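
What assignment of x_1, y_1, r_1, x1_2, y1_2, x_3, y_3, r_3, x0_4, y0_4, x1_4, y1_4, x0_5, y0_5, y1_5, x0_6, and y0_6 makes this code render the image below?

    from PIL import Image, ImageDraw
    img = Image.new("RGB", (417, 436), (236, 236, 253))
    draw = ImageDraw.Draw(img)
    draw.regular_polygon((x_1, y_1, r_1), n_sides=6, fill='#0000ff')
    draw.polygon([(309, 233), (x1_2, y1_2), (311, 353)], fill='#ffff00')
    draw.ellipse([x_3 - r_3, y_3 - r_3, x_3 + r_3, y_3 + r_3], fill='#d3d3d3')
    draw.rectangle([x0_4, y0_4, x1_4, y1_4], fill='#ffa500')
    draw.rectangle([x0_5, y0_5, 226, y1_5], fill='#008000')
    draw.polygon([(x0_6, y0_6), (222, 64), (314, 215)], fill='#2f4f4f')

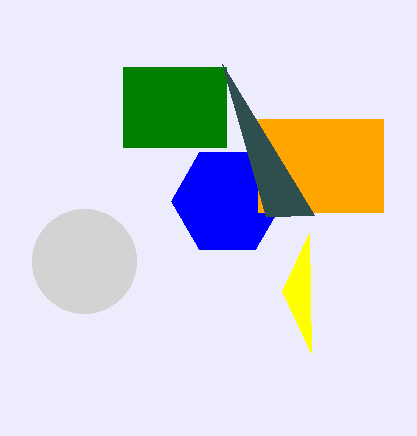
x_1 = 227
y_1 = 201
r_1 = 56
x1_2 = 282
y1_2 = 291
x_3 = 84
y_3 = 261
r_3 = 52
x0_4 = 258
y0_4 = 119
x1_4 = 383
y1_4 = 212
x0_5 = 123
y0_5 = 67
y1_5 = 147
x0_6 = 266
y0_6 = 217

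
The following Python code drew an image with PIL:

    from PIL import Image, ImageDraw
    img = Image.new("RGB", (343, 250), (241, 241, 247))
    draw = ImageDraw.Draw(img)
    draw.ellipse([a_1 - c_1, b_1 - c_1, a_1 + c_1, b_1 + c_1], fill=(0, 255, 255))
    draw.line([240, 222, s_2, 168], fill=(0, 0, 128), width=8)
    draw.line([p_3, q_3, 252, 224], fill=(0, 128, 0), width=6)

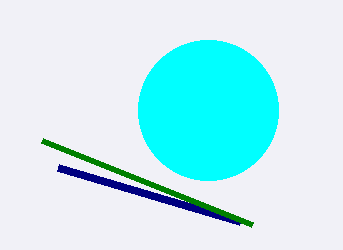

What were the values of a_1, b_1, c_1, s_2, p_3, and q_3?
a_1 = 208, b_1 = 110, c_1 = 70, s_2 = 58, p_3 = 42, q_3 = 140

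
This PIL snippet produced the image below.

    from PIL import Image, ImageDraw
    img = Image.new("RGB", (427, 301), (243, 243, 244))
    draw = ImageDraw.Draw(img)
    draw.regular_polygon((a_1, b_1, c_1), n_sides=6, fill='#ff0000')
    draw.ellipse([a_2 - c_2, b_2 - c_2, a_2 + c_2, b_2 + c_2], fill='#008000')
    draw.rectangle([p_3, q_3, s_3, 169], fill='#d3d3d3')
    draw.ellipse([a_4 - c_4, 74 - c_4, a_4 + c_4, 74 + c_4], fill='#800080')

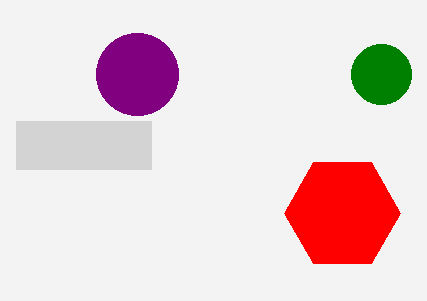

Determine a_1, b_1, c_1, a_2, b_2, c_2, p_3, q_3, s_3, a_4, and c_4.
a_1 = 342; b_1 = 213; c_1 = 58; a_2 = 381; b_2 = 74; c_2 = 30; p_3 = 16; q_3 = 121; s_3 = 151; a_4 = 137; c_4 = 41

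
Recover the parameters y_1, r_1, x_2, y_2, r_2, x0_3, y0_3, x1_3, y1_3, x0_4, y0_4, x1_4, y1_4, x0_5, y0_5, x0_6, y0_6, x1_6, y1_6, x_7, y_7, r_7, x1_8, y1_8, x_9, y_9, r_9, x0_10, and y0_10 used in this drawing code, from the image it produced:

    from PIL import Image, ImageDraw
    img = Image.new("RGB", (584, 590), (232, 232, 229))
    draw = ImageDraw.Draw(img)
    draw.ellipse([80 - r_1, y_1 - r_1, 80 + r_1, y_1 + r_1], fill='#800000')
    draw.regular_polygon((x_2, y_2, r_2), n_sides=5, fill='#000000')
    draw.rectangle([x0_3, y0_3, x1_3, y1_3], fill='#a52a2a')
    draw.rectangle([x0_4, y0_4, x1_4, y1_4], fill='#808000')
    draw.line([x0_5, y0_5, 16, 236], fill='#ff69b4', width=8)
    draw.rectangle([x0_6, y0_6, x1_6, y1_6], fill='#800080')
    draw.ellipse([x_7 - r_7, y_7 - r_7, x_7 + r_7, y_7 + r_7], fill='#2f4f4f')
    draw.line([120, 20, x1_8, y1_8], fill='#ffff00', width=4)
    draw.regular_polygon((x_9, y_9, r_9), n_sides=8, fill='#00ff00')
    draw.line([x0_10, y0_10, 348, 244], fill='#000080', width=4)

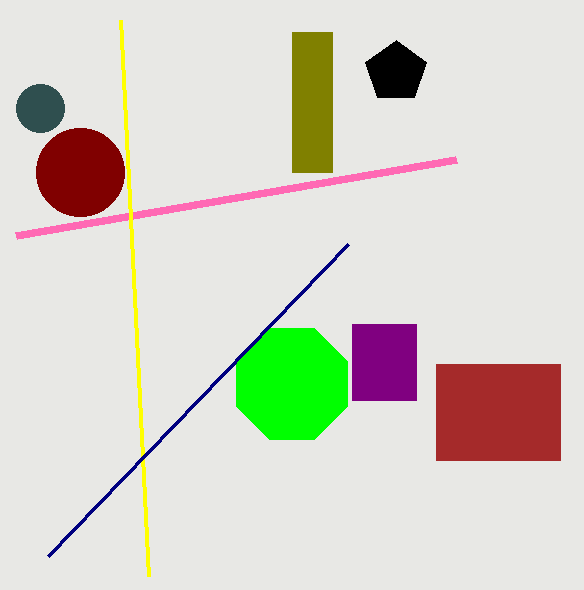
y_1 = 172
r_1 = 44
x_2 = 396
y_2 = 72
r_2 = 32
x0_3 = 436
y0_3 = 364
x1_3 = 560
y1_3 = 460
x0_4 = 292
y0_4 = 32
x1_4 = 332
y1_4 = 172
x0_5 = 456
y0_5 = 160
x0_6 = 352
y0_6 = 324
x1_6 = 416
y1_6 = 400
x_7 = 40
y_7 = 108
r_7 = 24
x1_8 = 148
y1_8 = 576
x_9 = 292
y_9 = 384
r_9 = 60
x0_10 = 48
y0_10 = 556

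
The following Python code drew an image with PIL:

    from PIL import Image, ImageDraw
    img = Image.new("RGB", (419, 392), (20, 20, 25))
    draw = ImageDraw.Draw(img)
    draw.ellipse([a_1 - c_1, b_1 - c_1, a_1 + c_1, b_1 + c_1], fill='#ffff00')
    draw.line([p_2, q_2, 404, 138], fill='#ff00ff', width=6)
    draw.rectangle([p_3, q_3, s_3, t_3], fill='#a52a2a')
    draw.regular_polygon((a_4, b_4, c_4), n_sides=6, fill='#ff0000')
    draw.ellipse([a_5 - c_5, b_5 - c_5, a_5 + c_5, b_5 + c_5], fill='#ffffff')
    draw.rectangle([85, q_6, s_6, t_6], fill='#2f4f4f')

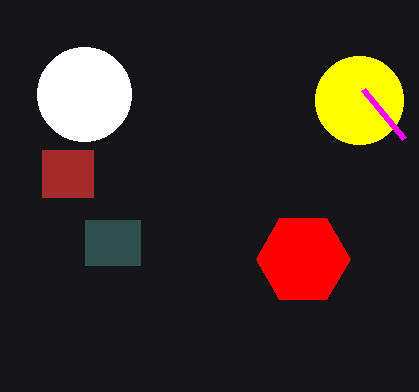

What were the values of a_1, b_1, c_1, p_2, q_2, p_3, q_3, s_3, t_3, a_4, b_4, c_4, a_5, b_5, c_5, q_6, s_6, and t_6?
a_1 = 359, b_1 = 100, c_1 = 44, p_2 = 363, q_2 = 89, p_3 = 42, q_3 = 150, s_3 = 93, t_3 = 197, a_4 = 303, b_4 = 259, c_4 = 47, a_5 = 84, b_5 = 94, c_5 = 47, q_6 = 220, s_6 = 140, t_6 = 265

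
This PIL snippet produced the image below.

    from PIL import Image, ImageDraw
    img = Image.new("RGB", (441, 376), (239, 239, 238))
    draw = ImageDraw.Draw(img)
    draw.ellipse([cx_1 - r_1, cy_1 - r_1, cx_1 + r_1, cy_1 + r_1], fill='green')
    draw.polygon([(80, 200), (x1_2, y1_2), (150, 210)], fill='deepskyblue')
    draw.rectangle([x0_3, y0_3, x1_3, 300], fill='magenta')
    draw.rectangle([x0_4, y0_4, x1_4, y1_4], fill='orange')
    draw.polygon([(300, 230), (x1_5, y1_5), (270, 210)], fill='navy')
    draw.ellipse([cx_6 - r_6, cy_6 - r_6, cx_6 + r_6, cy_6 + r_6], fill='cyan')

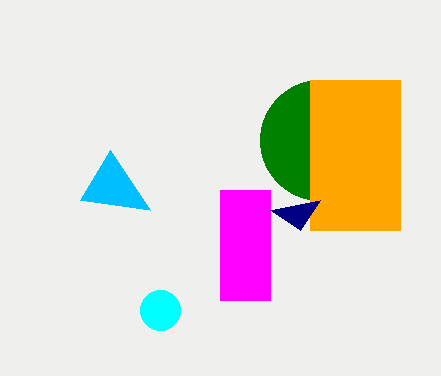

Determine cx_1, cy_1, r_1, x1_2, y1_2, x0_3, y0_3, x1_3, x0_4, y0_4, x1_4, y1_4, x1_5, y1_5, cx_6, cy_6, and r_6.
cx_1 = 320, cy_1 = 140, r_1 = 60, x1_2 = 110, y1_2 = 150, x0_3 = 220, y0_3 = 190, x1_3 = 270, x0_4 = 310, y0_4 = 80, x1_4 = 400, y1_4 = 230, x1_5 = 320, y1_5 = 200, cx_6 = 160, cy_6 = 310, r_6 = 20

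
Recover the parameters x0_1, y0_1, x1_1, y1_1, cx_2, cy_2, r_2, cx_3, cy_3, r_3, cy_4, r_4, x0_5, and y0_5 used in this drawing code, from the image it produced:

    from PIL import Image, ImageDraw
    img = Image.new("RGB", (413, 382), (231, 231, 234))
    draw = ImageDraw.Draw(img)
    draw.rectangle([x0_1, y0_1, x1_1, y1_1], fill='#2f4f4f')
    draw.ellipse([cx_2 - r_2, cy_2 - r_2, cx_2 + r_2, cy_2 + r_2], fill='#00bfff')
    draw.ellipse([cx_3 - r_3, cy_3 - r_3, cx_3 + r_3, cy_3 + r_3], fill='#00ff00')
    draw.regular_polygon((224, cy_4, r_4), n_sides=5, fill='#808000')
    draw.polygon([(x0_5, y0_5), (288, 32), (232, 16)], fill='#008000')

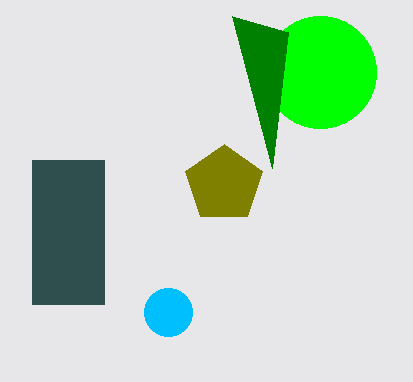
x0_1 = 32, y0_1 = 160, x1_1 = 104, y1_1 = 304, cx_2 = 168, cy_2 = 312, r_2 = 24, cx_3 = 320, cy_3 = 72, r_3 = 56, cy_4 = 184, r_4 = 40, x0_5 = 272, y0_5 = 168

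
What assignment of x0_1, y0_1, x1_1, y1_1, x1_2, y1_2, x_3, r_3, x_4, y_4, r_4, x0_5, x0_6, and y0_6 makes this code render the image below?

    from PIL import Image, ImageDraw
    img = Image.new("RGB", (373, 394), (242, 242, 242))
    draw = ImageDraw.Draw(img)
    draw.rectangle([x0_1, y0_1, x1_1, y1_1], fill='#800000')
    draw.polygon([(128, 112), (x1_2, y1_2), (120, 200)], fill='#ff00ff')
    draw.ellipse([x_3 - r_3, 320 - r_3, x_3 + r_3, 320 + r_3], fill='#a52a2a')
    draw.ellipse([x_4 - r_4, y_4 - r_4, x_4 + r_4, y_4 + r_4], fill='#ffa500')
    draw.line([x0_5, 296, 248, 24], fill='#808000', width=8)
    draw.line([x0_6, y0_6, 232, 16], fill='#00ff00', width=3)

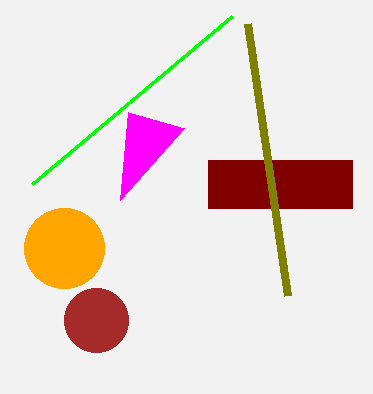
x0_1 = 208, y0_1 = 160, x1_1 = 352, y1_1 = 208, x1_2 = 184, y1_2 = 128, x_3 = 96, r_3 = 32, x_4 = 64, y_4 = 248, r_4 = 40, x0_5 = 288, x0_6 = 32, y0_6 = 184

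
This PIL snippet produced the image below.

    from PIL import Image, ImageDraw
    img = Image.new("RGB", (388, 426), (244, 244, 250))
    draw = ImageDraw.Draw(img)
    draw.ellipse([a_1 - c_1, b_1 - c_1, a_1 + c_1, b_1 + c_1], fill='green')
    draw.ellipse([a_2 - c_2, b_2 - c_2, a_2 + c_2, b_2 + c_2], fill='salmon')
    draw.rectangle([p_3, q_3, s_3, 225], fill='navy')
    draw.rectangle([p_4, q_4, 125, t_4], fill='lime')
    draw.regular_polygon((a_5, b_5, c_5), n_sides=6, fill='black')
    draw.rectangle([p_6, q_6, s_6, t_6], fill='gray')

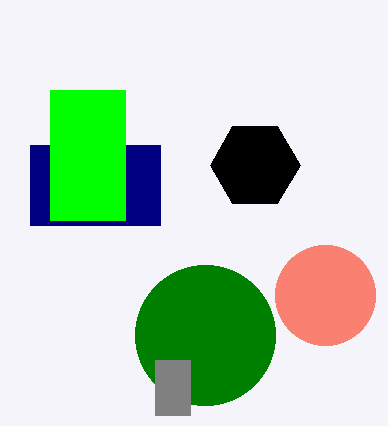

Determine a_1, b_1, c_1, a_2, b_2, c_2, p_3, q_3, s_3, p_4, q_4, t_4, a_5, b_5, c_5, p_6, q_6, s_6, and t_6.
a_1 = 205
b_1 = 335
c_1 = 70
a_2 = 325
b_2 = 295
c_2 = 50
p_3 = 30
q_3 = 145
s_3 = 160
p_4 = 50
q_4 = 90
t_4 = 220
a_5 = 255
b_5 = 165
c_5 = 45
p_6 = 155
q_6 = 360
s_6 = 190
t_6 = 415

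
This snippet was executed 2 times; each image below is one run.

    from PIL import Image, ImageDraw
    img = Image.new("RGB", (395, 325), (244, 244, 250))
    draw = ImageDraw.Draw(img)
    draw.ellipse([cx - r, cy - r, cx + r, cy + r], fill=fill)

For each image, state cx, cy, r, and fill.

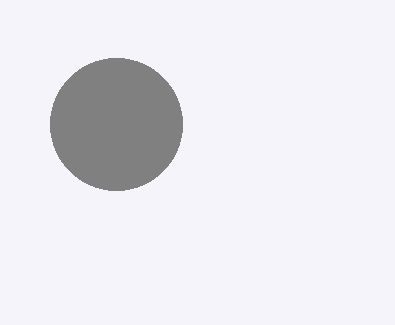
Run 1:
cx = 116
cy = 124
r = 66
fill = 'gray'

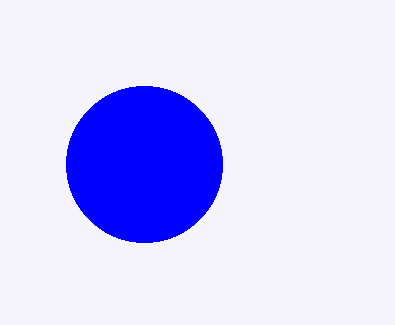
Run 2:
cx = 144, cy = 164, r = 78, fill = 'blue'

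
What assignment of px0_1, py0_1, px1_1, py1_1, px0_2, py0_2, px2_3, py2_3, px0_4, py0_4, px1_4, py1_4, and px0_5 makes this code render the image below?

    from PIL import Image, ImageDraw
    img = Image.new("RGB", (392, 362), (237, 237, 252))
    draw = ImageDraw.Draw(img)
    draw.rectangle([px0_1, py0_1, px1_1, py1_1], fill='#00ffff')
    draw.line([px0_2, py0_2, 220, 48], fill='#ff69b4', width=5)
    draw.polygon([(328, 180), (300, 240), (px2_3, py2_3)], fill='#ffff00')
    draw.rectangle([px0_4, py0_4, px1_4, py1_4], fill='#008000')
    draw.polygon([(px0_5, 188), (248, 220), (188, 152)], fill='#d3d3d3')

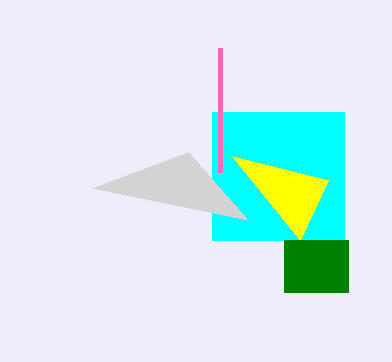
px0_1 = 212
py0_1 = 112
px1_1 = 344
py1_1 = 240
px0_2 = 220
py0_2 = 172
px2_3 = 232
py2_3 = 156
px0_4 = 284
py0_4 = 240
px1_4 = 348
py1_4 = 292
px0_5 = 92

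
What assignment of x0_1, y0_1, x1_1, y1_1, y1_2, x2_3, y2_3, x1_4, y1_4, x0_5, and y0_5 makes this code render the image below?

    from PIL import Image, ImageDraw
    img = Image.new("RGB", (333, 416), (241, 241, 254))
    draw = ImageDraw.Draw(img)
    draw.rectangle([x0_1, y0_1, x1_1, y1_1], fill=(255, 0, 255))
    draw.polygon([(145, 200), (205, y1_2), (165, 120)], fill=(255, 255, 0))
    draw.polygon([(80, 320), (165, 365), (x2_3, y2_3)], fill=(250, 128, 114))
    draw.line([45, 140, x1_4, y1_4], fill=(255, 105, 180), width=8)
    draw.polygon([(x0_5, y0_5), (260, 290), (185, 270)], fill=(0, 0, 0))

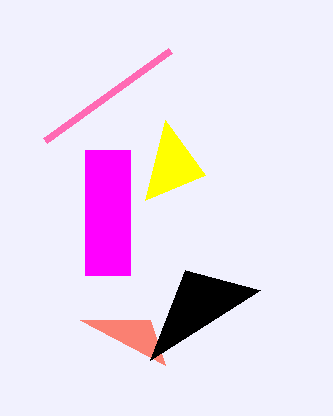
x0_1 = 85
y0_1 = 150
x1_1 = 130
y1_1 = 275
y1_2 = 175
x2_3 = 150
y2_3 = 320
x1_4 = 170
y1_4 = 50
x0_5 = 150
y0_5 = 360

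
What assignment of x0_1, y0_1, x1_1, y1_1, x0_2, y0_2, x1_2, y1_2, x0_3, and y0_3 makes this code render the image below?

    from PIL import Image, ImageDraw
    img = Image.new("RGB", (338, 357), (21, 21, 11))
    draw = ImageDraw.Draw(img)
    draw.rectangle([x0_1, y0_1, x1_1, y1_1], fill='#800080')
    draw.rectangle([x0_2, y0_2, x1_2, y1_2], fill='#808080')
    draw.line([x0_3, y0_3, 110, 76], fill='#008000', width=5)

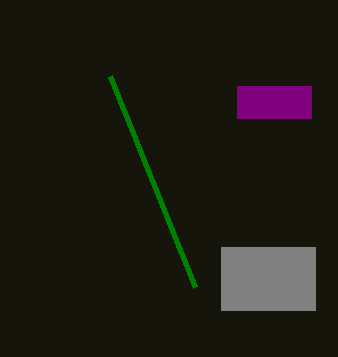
x0_1 = 237; y0_1 = 86; x1_1 = 311; y1_1 = 118; x0_2 = 221; y0_2 = 247; x1_2 = 315; y1_2 = 310; x0_3 = 195; y0_3 = 287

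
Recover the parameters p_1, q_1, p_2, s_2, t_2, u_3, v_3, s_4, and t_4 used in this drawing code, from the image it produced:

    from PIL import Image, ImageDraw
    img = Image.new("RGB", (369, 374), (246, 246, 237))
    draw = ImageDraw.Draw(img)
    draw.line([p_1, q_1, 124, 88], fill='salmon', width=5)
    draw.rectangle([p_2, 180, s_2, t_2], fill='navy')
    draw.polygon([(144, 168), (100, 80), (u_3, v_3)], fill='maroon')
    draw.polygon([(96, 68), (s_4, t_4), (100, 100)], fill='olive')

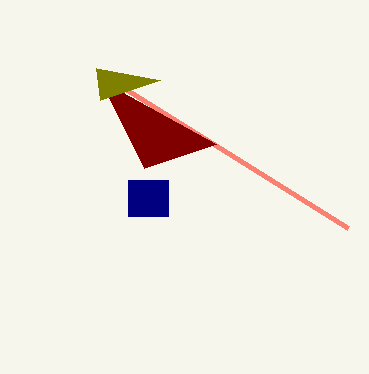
p_1 = 348, q_1 = 228, p_2 = 128, s_2 = 168, t_2 = 216, u_3 = 216, v_3 = 144, s_4 = 160, t_4 = 80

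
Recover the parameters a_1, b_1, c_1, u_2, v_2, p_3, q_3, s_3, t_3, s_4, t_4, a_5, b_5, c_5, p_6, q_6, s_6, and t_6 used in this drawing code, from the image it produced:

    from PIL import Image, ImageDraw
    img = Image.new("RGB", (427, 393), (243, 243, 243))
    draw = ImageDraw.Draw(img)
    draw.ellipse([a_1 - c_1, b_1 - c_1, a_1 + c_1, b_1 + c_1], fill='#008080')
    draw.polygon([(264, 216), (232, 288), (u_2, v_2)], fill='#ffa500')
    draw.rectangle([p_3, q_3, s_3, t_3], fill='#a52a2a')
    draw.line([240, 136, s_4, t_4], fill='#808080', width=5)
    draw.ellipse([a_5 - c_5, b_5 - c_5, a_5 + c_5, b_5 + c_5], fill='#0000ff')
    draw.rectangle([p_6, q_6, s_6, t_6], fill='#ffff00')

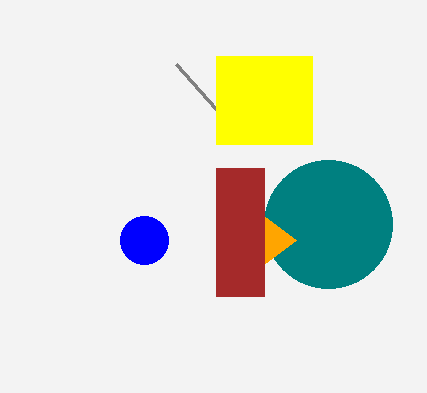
a_1 = 328
b_1 = 224
c_1 = 64
u_2 = 296
v_2 = 240
p_3 = 216
q_3 = 168
s_3 = 264
t_3 = 296
s_4 = 176
t_4 = 64
a_5 = 144
b_5 = 240
c_5 = 24
p_6 = 216
q_6 = 56
s_6 = 312
t_6 = 144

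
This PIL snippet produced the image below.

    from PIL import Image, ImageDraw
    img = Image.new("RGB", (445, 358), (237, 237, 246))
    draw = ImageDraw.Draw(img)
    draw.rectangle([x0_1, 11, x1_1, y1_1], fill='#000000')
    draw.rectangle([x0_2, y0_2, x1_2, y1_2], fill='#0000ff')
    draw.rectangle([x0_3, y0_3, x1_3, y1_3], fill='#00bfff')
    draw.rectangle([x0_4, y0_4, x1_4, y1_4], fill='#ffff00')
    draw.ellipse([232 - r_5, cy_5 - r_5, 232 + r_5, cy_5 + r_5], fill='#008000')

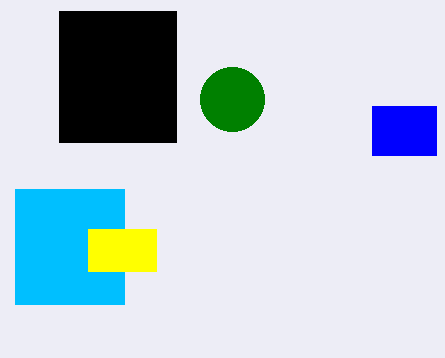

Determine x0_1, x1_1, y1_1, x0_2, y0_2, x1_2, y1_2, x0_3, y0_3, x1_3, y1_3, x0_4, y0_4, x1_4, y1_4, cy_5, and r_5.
x0_1 = 59; x1_1 = 176; y1_1 = 142; x0_2 = 372; y0_2 = 106; x1_2 = 436; y1_2 = 155; x0_3 = 15; y0_3 = 189; x1_3 = 124; y1_3 = 304; x0_4 = 88; y0_4 = 229; x1_4 = 156; y1_4 = 271; cy_5 = 99; r_5 = 32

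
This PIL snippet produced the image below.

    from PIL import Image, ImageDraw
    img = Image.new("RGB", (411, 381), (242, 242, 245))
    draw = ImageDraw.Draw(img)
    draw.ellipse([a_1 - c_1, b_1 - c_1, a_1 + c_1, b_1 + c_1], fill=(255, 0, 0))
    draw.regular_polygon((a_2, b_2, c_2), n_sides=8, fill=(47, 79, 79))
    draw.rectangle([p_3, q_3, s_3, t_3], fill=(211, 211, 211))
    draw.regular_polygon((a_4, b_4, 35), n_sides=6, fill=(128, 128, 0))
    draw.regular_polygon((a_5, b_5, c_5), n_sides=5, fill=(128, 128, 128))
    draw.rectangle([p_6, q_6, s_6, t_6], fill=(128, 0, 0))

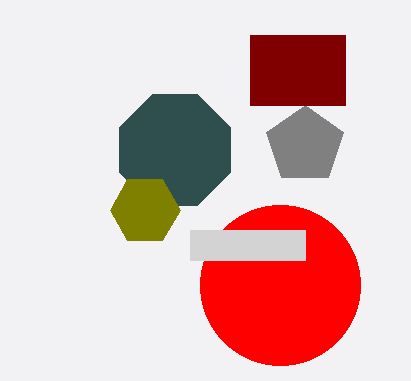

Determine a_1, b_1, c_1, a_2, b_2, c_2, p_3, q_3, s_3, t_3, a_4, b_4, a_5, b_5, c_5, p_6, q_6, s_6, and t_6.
a_1 = 280
b_1 = 285
c_1 = 80
a_2 = 175
b_2 = 150
c_2 = 60
p_3 = 190
q_3 = 230
s_3 = 305
t_3 = 260
a_4 = 145
b_4 = 210
a_5 = 305
b_5 = 145
c_5 = 40
p_6 = 250
q_6 = 35
s_6 = 345
t_6 = 105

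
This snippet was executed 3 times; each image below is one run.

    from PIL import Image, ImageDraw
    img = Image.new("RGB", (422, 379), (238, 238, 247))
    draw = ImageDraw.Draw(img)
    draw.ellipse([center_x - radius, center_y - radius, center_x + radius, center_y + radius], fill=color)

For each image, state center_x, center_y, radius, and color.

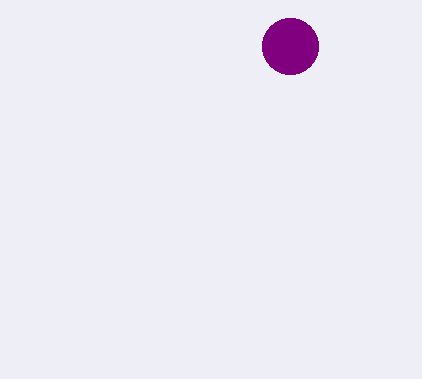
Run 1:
center_x = 290, center_y = 46, radius = 28, color = 'purple'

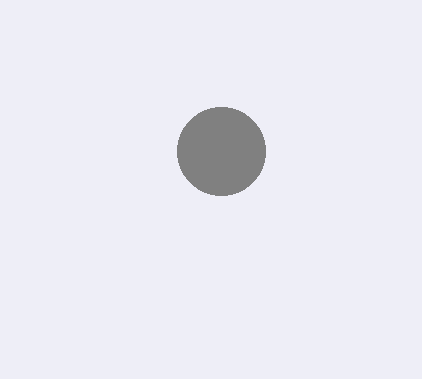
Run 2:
center_x = 221, center_y = 151, radius = 44, color = 'gray'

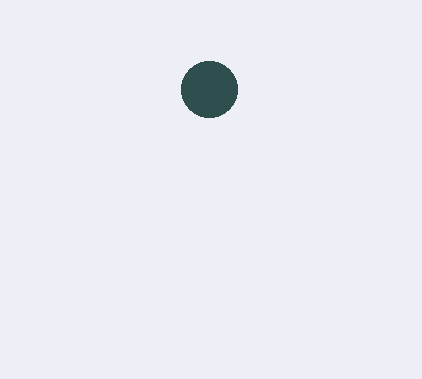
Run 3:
center_x = 209; center_y = 89; radius = 28; color = 'darkslategray'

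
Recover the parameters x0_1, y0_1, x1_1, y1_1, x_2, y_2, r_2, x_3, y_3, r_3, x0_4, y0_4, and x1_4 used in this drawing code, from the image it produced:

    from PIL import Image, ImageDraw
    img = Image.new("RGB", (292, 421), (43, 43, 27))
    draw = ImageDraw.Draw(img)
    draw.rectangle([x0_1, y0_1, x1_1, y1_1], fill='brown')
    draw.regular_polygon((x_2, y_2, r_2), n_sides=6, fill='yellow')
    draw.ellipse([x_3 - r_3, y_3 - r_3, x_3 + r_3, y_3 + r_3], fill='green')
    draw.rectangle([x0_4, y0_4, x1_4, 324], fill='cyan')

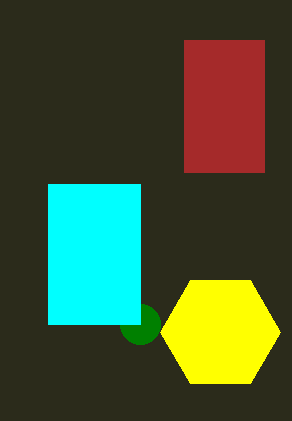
x0_1 = 184; y0_1 = 40; x1_1 = 264; y1_1 = 172; x_2 = 220; y_2 = 332; r_2 = 60; x_3 = 140; y_3 = 324; r_3 = 20; x0_4 = 48; y0_4 = 184; x1_4 = 140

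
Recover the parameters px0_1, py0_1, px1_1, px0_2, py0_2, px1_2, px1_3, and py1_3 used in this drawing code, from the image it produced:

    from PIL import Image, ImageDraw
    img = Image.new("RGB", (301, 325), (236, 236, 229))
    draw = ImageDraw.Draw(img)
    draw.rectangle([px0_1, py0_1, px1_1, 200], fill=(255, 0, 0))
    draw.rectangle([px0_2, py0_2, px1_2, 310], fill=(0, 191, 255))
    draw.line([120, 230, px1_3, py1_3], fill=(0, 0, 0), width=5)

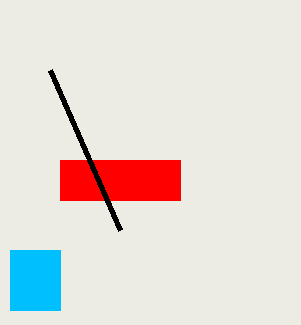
px0_1 = 60; py0_1 = 160; px1_1 = 180; px0_2 = 10; py0_2 = 250; px1_2 = 60; px1_3 = 50; py1_3 = 70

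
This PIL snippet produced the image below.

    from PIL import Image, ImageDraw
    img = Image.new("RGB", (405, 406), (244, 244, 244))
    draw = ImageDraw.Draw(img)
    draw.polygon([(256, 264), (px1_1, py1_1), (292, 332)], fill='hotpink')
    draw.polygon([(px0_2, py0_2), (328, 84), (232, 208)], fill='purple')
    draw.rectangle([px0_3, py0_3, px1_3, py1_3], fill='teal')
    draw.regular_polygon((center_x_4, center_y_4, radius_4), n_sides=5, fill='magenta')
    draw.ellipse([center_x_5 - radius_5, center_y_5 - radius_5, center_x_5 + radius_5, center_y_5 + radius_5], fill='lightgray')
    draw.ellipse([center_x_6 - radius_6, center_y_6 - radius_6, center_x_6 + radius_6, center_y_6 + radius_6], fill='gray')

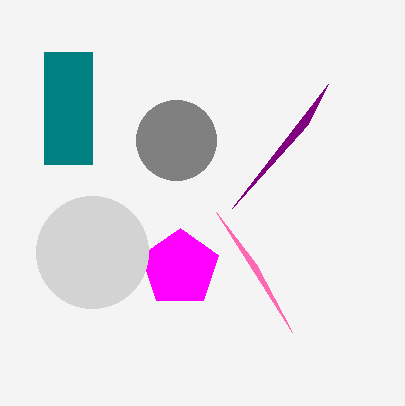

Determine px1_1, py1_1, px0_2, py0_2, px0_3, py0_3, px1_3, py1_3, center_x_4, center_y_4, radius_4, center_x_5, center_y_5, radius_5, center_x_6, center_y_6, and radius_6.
px1_1 = 216; py1_1 = 212; px0_2 = 308; py0_2 = 124; px0_3 = 44; py0_3 = 52; px1_3 = 92; py1_3 = 164; center_x_4 = 180; center_y_4 = 268; radius_4 = 40; center_x_5 = 92; center_y_5 = 252; radius_5 = 56; center_x_6 = 176; center_y_6 = 140; radius_6 = 40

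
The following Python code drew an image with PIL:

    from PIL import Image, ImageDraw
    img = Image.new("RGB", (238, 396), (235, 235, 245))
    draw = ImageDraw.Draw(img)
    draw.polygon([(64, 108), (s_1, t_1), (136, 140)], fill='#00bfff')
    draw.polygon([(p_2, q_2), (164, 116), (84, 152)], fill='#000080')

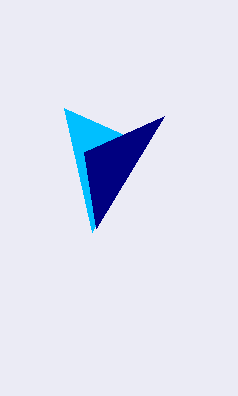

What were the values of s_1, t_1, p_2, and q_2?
s_1 = 92, t_1 = 232, p_2 = 96, q_2 = 228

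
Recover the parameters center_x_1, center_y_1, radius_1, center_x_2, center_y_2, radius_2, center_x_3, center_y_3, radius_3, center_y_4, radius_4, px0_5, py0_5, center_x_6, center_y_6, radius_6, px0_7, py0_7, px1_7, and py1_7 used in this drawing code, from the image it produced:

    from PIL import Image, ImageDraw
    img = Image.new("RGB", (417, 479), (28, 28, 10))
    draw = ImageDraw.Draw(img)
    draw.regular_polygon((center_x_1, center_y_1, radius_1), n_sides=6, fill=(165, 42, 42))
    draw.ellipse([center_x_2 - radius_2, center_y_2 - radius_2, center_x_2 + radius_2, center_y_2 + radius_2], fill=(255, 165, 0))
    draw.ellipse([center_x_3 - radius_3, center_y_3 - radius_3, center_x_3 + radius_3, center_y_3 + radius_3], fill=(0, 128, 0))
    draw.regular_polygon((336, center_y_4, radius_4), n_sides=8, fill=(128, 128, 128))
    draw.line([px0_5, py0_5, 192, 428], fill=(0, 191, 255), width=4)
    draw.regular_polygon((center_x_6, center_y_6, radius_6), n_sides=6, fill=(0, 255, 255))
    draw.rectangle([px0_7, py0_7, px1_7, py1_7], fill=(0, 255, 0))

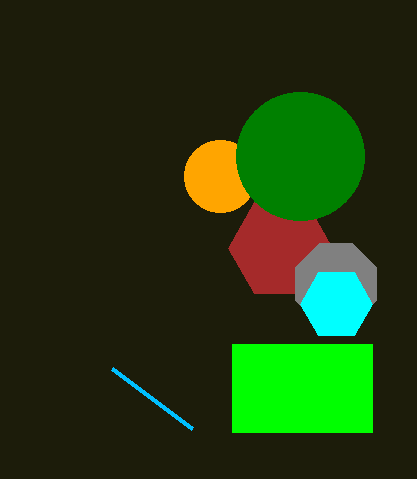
center_x_1 = 280, center_y_1 = 248, radius_1 = 52, center_x_2 = 220, center_y_2 = 176, radius_2 = 36, center_x_3 = 300, center_y_3 = 156, radius_3 = 64, center_y_4 = 284, radius_4 = 44, px0_5 = 112, py0_5 = 368, center_x_6 = 336, center_y_6 = 304, radius_6 = 36, px0_7 = 232, py0_7 = 344, px1_7 = 372, py1_7 = 432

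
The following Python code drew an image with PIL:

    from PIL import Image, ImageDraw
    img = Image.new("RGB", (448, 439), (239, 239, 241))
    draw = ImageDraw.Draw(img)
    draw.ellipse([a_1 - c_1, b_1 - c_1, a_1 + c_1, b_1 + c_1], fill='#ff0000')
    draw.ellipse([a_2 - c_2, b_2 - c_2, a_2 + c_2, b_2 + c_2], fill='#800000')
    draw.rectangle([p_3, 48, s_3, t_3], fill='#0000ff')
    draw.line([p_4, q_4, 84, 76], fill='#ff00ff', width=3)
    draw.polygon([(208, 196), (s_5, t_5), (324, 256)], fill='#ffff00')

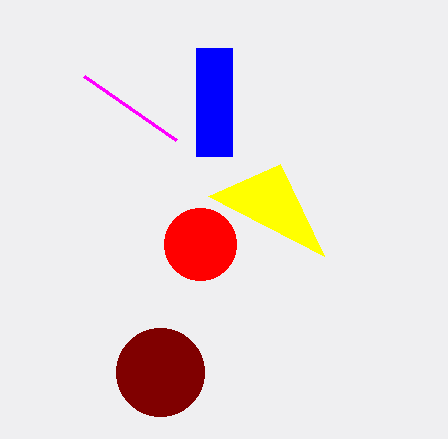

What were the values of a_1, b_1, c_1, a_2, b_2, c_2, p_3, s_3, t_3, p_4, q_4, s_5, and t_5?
a_1 = 200; b_1 = 244; c_1 = 36; a_2 = 160; b_2 = 372; c_2 = 44; p_3 = 196; s_3 = 232; t_3 = 156; p_4 = 176; q_4 = 140; s_5 = 280; t_5 = 164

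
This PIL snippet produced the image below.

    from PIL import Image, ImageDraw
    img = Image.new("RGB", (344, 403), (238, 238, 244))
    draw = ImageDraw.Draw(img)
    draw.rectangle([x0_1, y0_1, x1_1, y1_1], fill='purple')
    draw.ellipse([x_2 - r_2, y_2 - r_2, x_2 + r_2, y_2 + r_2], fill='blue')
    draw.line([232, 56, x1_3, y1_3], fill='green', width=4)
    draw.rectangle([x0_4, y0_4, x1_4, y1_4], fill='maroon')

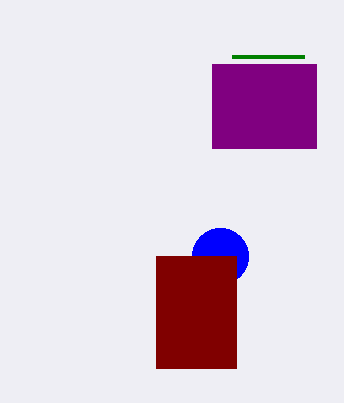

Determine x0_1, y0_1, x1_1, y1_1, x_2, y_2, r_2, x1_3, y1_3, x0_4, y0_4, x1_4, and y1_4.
x0_1 = 212; y0_1 = 64; x1_1 = 316; y1_1 = 148; x_2 = 220; y_2 = 256; r_2 = 28; x1_3 = 304; y1_3 = 56; x0_4 = 156; y0_4 = 256; x1_4 = 236; y1_4 = 368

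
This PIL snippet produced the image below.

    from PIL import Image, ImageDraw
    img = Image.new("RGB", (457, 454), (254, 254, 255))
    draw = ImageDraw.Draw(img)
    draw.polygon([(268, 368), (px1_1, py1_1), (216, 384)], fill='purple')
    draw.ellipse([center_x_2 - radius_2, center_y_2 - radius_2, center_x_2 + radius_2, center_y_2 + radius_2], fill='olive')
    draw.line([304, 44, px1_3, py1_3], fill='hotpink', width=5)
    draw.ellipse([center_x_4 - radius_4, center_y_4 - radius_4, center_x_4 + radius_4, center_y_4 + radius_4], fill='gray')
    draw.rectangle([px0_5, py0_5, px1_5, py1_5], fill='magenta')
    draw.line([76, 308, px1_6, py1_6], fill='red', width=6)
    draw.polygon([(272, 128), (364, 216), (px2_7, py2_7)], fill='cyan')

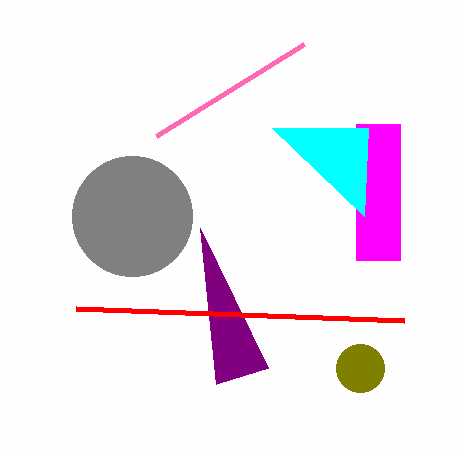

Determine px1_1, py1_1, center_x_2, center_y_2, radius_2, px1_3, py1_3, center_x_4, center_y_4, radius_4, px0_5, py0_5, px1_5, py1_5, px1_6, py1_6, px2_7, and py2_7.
px1_1 = 200; py1_1 = 228; center_x_2 = 360; center_y_2 = 368; radius_2 = 24; px1_3 = 156; py1_3 = 136; center_x_4 = 132; center_y_4 = 216; radius_4 = 60; px0_5 = 356; py0_5 = 124; px1_5 = 400; py1_5 = 260; px1_6 = 404; py1_6 = 320; px2_7 = 368; py2_7 = 128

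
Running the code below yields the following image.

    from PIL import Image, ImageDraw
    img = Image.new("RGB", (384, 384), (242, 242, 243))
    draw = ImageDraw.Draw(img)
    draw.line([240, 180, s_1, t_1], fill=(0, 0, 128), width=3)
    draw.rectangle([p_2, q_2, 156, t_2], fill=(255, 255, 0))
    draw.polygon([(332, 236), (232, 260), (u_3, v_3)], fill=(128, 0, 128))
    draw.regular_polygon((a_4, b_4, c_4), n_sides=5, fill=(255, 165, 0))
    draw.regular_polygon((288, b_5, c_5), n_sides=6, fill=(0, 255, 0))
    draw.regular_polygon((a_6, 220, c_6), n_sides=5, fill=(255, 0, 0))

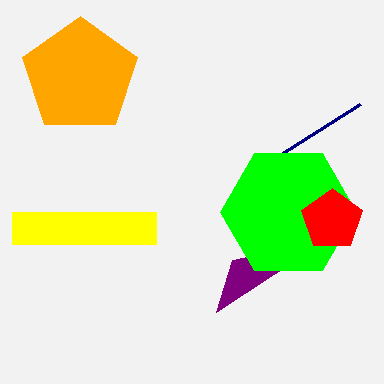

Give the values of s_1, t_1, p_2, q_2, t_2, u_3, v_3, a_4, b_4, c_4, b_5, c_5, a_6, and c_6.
s_1 = 360; t_1 = 104; p_2 = 12; q_2 = 212; t_2 = 244; u_3 = 216; v_3 = 312; a_4 = 80; b_4 = 76; c_4 = 60; b_5 = 212; c_5 = 68; a_6 = 332; c_6 = 32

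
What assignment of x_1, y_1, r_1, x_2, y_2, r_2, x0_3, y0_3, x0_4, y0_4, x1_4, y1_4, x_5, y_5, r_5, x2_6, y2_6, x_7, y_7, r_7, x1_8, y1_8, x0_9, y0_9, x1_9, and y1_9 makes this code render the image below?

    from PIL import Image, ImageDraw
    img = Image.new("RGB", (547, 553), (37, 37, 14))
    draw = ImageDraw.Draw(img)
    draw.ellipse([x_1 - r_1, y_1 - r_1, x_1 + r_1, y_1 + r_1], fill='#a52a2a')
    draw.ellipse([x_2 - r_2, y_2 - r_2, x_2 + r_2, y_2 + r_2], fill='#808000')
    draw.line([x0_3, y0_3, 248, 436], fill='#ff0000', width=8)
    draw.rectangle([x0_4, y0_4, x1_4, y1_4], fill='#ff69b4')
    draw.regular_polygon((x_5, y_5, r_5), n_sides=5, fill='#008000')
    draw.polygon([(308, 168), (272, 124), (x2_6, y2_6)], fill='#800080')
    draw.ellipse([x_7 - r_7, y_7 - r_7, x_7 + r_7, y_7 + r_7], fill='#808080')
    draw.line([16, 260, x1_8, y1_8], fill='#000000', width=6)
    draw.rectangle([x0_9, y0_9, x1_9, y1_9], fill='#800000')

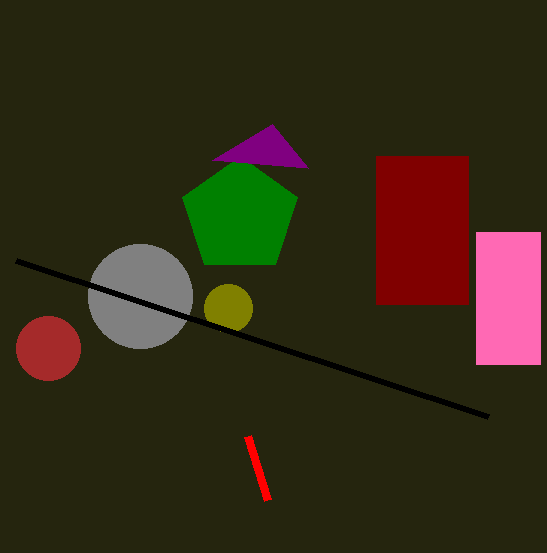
x_1 = 48; y_1 = 348; r_1 = 32; x_2 = 228; y_2 = 308; r_2 = 24; x0_3 = 268; y0_3 = 500; x0_4 = 476; y0_4 = 232; x1_4 = 540; y1_4 = 364; x_5 = 240; y_5 = 216; r_5 = 60; x2_6 = 212; y2_6 = 160; x_7 = 140; y_7 = 296; r_7 = 52; x1_8 = 488; y1_8 = 416; x0_9 = 376; y0_9 = 156; x1_9 = 468; y1_9 = 304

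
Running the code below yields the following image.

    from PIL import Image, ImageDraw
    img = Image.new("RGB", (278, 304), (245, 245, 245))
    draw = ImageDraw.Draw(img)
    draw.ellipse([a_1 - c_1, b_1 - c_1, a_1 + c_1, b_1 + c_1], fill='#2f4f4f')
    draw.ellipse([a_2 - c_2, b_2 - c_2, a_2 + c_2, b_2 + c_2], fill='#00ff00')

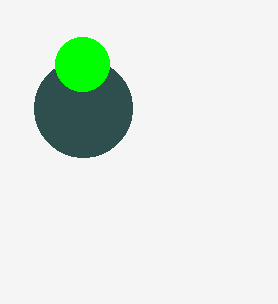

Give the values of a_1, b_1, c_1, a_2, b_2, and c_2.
a_1 = 83
b_1 = 108
c_1 = 49
a_2 = 82
b_2 = 64
c_2 = 27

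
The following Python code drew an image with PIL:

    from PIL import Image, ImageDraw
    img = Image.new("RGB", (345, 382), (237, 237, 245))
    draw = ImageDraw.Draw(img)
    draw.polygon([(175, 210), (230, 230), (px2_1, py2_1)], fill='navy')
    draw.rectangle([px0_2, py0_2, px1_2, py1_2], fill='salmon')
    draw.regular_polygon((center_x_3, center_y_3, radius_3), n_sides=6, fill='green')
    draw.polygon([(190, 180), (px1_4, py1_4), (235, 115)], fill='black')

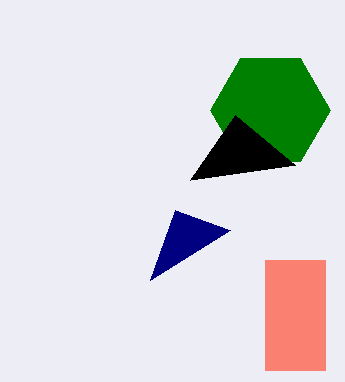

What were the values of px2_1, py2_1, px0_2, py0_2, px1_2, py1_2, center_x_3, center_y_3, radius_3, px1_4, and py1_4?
px2_1 = 150; py2_1 = 280; px0_2 = 265; py0_2 = 260; px1_2 = 325; py1_2 = 370; center_x_3 = 270; center_y_3 = 110; radius_3 = 60; px1_4 = 295; py1_4 = 165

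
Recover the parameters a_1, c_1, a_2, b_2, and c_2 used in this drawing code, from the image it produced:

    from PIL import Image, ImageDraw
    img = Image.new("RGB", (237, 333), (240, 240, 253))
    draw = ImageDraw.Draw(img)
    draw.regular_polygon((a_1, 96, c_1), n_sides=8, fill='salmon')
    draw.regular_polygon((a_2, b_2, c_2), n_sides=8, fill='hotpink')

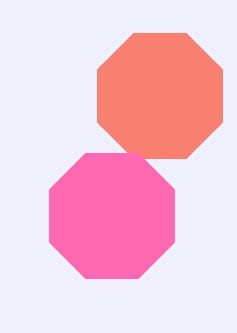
a_1 = 160; c_1 = 68; a_2 = 112; b_2 = 216; c_2 = 68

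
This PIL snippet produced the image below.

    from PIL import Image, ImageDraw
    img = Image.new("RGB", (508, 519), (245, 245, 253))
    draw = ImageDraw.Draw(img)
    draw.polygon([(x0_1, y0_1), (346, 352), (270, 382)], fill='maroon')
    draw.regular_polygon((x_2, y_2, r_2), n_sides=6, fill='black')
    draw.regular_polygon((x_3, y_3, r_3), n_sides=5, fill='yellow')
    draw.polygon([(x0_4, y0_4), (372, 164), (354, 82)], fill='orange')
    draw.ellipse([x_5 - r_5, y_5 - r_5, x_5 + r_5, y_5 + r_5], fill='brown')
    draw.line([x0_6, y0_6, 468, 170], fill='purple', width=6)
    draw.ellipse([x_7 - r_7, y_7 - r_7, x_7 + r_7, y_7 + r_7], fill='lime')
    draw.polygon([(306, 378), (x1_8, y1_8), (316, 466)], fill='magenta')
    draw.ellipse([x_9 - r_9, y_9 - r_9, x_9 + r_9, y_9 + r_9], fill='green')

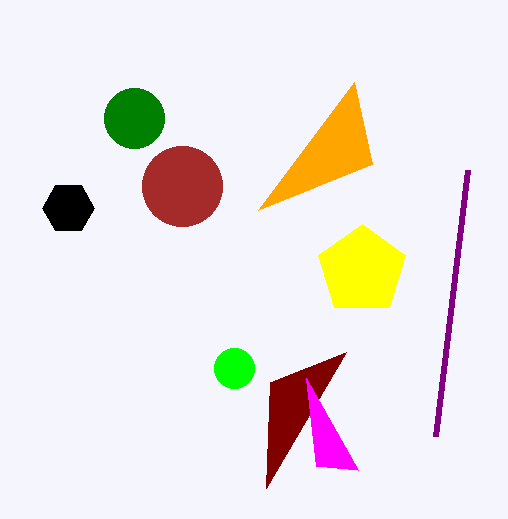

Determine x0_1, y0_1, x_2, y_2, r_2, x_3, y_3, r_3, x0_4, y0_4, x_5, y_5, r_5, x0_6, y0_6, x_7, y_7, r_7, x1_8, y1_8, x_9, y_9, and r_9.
x0_1 = 266, y0_1 = 488, x_2 = 68, y_2 = 208, r_2 = 26, x_3 = 362, y_3 = 270, r_3 = 46, x0_4 = 258, y0_4 = 210, x_5 = 182, y_5 = 186, r_5 = 40, x0_6 = 436, y0_6 = 436, x_7 = 234, y_7 = 368, r_7 = 20, x1_8 = 358, y1_8 = 470, x_9 = 134, y_9 = 118, r_9 = 30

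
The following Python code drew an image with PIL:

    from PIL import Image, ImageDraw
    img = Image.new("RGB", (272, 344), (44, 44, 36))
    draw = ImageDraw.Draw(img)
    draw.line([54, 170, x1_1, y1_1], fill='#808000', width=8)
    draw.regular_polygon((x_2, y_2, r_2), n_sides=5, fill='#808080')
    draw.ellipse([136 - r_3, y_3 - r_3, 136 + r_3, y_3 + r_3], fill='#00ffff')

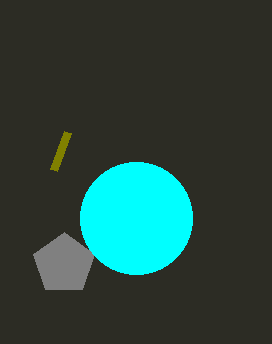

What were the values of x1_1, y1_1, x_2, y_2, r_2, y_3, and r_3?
x1_1 = 68, y1_1 = 132, x_2 = 64, y_2 = 264, r_2 = 32, y_3 = 218, r_3 = 56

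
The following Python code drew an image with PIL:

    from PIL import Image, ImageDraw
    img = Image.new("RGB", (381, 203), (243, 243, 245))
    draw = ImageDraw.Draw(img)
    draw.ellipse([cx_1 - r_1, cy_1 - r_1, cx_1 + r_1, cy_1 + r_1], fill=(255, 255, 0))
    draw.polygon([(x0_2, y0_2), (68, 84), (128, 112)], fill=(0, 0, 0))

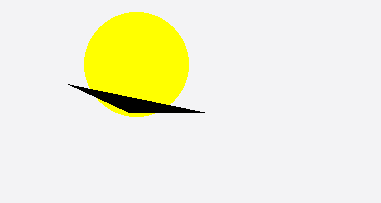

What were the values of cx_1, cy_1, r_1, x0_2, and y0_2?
cx_1 = 136; cy_1 = 64; r_1 = 52; x0_2 = 204; y0_2 = 112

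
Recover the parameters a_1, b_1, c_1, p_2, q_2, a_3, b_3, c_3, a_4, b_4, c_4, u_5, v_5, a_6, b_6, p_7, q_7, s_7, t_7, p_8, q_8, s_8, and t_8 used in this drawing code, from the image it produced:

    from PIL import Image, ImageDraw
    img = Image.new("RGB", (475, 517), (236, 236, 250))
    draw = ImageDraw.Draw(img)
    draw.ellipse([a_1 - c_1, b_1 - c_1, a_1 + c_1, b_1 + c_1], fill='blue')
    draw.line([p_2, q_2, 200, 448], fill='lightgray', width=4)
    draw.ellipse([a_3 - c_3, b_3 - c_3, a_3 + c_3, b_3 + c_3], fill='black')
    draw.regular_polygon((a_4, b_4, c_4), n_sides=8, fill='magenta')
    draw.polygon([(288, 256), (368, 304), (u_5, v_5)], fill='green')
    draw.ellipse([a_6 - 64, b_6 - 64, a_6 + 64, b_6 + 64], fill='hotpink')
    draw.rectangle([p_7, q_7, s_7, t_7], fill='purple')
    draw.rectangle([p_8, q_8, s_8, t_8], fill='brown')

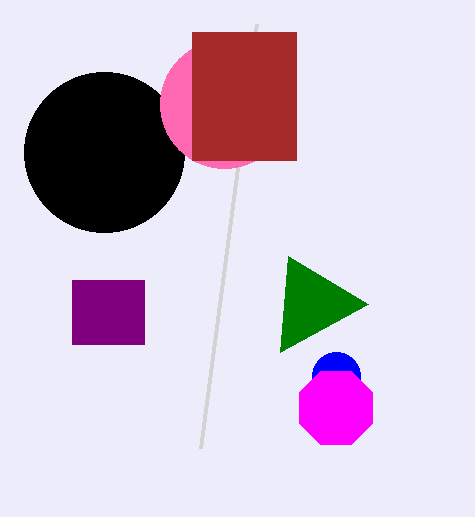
a_1 = 336
b_1 = 376
c_1 = 24
p_2 = 256
q_2 = 24
a_3 = 104
b_3 = 152
c_3 = 80
a_4 = 336
b_4 = 408
c_4 = 40
u_5 = 280
v_5 = 352
a_6 = 224
b_6 = 104
p_7 = 72
q_7 = 280
s_7 = 144
t_7 = 344
p_8 = 192
q_8 = 32
s_8 = 296
t_8 = 160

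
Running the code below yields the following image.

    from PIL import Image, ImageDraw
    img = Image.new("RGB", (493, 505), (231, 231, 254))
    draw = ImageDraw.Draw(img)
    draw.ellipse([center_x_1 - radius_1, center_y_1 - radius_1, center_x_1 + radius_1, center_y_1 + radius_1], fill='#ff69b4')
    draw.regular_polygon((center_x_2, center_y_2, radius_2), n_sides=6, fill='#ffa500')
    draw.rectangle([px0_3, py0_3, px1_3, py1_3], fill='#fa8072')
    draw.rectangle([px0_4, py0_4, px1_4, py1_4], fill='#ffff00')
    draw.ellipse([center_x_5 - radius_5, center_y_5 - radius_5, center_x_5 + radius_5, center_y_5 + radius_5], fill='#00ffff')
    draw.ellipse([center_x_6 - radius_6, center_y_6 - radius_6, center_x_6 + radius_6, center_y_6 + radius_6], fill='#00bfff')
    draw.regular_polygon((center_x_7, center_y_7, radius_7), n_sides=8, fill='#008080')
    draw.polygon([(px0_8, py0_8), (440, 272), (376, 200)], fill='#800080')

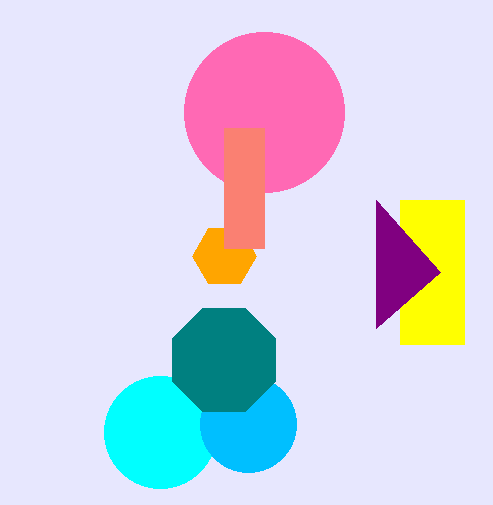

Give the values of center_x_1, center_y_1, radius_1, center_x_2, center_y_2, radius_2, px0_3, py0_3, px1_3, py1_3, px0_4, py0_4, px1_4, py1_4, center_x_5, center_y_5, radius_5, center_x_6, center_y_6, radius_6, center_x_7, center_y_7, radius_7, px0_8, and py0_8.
center_x_1 = 264; center_y_1 = 112; radius_1 = 80; center_x_2 = 224; center_y_2 = 256; radius_2 = 32; px0_3 = 224; py0_3 = 128; px1_3 = 264; py1_3 = 248; px0_4 = 400; py0_4 = 200; px1_4 = 464; py1_4 = 344; center_x_5 = 160; center_y_5 = 432; radius_5 = 56; center_x_6 = 248; center_y_6 = 424; radius_6 = 48; center_x_7 = 224; center_y_7 = 360; radius_7 = 56; px0_8 = 376; py0_8 = 328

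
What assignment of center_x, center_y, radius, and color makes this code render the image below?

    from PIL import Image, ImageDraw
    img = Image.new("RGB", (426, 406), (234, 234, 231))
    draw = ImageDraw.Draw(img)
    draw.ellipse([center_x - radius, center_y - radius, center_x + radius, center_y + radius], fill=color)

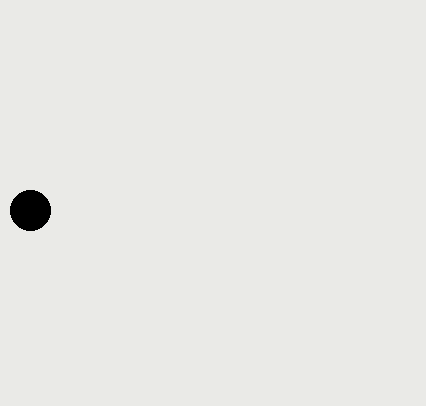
center_x = 30, center_y = 210, radius = 20, color = 'black'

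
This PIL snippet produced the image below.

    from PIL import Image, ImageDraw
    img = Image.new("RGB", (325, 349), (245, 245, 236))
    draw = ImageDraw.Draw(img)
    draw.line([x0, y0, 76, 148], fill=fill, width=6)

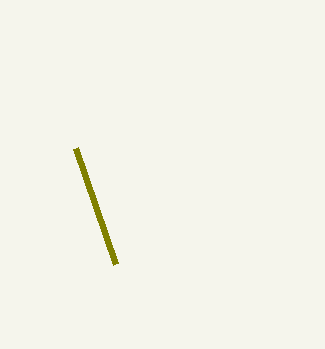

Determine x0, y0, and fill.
x0 = 116
y0 = 264
fill = 'olive'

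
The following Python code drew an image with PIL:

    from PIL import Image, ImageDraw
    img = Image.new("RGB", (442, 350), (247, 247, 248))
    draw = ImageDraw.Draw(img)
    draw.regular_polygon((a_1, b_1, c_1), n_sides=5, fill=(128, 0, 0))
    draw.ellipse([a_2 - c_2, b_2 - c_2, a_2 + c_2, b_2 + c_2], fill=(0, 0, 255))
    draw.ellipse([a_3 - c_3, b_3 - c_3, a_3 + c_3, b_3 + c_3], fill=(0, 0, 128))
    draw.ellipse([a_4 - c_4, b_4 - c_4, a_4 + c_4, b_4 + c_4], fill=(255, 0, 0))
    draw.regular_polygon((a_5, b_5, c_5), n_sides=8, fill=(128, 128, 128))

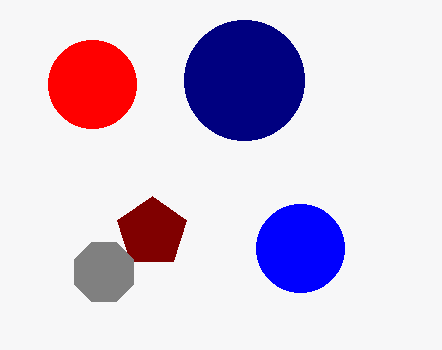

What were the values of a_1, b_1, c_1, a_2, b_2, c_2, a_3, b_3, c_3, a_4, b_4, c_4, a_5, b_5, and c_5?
a_1 = 152; b_1 = 232; c_1 = 36; a_2 = 300; b_2 = 248; c_2 = 44; a_3 = 244; b_3 = 80; c_3 = 60; a_4 = 92; b_4 = 84; c_4 = 44; a_5 = 104; b_5 = 272; c_5 = 32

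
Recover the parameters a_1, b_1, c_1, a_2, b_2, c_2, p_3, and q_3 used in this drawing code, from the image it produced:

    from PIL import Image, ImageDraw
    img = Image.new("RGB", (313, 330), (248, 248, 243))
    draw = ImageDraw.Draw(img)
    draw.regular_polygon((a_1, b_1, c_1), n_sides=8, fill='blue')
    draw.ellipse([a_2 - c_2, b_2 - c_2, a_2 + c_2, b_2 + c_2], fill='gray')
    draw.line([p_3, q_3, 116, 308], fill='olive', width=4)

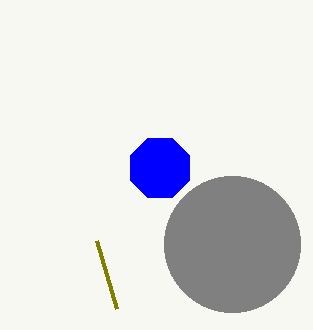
a_1 = 160; b_1 = 168; c_1 = 32; a_2 = 232; b_2 = 244; c_2 = 68; p_3 = 96; q_3 = 240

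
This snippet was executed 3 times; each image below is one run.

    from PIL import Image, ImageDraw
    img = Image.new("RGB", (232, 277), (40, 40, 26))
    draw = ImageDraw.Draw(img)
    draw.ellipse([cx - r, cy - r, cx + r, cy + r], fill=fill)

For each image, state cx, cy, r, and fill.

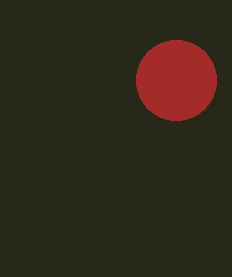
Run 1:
cx = 176; cy = 80; r = 40; fill = 'brown'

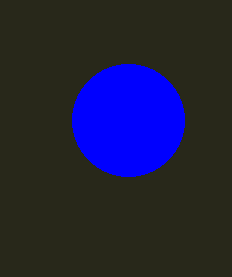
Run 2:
cx = 128, cy = 120, r = 56, fill = 'blue'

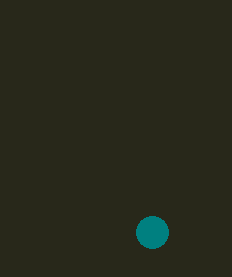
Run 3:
cx = 152
cy = 232
r = 16
fill = 'teal'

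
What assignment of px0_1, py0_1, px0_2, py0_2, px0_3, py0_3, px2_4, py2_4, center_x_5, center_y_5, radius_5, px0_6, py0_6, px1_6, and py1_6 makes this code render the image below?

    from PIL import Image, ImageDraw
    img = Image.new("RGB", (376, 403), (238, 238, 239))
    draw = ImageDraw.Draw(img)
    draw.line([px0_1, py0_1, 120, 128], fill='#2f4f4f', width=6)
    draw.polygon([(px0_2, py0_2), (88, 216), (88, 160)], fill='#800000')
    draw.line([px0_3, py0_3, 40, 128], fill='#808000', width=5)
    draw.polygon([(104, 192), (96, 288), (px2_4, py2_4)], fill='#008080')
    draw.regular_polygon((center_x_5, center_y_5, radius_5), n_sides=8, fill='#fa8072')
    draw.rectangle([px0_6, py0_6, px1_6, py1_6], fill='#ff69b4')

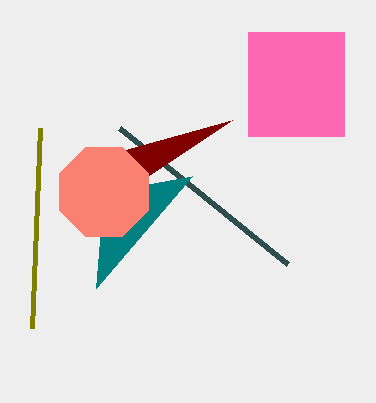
px0_1 = 288
py0_1 = 264
px0_2 = 232
py0_2 = 120
px0_3 = 32
py0_3 = 328
px2_4 = 192
py2_4 = 176
center_x_5 = 104
center_y_5 = 192
radius_5 = 48
px0_6 = 248
py0_6 = 32
px1_6 = 344
py1_6 = 136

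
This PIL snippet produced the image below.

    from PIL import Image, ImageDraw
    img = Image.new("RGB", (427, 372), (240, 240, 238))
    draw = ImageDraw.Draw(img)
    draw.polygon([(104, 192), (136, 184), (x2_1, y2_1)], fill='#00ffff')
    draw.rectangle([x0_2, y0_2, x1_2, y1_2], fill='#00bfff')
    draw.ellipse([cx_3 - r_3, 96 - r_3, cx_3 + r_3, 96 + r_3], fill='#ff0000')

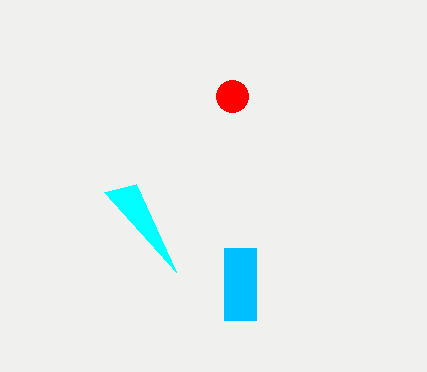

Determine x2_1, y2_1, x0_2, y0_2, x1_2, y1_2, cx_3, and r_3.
x2_1 = 176, y2_1 = 272, x0_2 = 224, y0_2 = 248, x1_2 = 256, y1_2 = 320, cx_3 = 232, r_3 = 16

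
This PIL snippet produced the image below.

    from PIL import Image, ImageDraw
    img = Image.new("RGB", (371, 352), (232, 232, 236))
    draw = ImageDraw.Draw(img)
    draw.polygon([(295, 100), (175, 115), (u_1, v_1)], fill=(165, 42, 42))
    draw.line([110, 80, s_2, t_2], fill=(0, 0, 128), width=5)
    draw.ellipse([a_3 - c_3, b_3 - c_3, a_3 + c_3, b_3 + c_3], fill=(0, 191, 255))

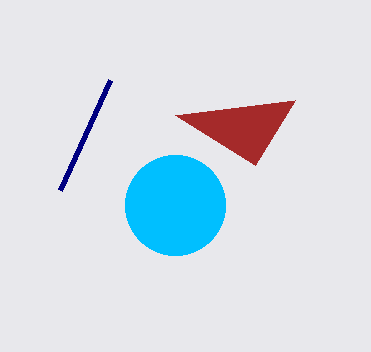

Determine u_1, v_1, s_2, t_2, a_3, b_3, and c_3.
u_1 = 255, v_1 = 165, s_2 = 60, t_2 = 190, a_3 = 175, b_3 = 205, c_3 = 50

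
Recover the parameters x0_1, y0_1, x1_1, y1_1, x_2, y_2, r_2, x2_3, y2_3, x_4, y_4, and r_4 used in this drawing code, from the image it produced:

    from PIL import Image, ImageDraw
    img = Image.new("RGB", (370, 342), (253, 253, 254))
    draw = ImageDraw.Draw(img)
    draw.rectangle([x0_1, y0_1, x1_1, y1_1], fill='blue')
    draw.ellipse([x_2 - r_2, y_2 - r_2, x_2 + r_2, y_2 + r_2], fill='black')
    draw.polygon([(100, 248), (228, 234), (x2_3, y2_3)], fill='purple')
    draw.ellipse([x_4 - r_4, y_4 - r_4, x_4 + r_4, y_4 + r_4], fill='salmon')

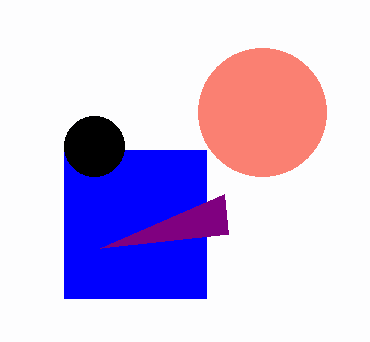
x0_1 = 64
y0_1 = 150
x1_1 = 206
y1_1 = 298
x_2 = 94
y_2 = 146
r_2 = 30
x2_3 = 224
y2_3 = 194
x_4 = 262
y_4 = 112
r_4 = 64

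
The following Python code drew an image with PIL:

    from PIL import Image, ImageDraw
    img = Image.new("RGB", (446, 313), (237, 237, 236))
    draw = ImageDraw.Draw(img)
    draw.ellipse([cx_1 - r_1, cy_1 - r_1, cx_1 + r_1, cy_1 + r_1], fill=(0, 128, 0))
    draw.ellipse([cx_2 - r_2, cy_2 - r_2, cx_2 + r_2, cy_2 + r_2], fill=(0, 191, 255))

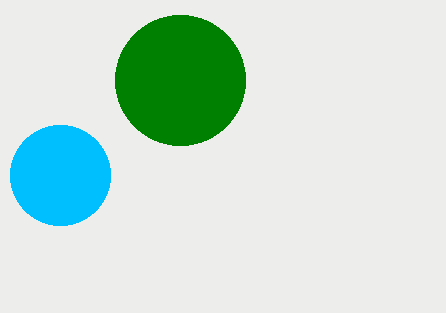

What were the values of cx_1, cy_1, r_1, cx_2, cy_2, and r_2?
cx_1 = 180
cy_1 = 80
r_1 = 65
cx_2 = 60
cy_2 = 175
r_2 = 50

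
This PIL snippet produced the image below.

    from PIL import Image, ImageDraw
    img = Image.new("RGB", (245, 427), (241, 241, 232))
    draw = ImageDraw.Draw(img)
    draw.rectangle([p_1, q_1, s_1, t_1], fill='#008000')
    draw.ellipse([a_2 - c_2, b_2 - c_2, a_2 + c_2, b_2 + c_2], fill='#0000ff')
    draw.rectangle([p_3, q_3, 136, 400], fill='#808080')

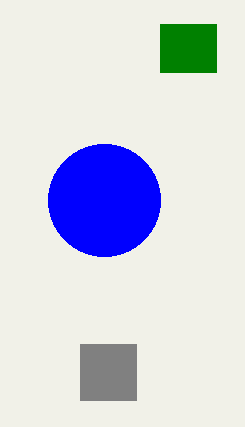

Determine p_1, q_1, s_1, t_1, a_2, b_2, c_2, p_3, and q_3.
p_1 = 160; q_1 = 24; s_1 = 216; t_1 = 72; a_2 = 104; b_2 = 200; c_2 = 56; p_3 = 80; q_3 = 344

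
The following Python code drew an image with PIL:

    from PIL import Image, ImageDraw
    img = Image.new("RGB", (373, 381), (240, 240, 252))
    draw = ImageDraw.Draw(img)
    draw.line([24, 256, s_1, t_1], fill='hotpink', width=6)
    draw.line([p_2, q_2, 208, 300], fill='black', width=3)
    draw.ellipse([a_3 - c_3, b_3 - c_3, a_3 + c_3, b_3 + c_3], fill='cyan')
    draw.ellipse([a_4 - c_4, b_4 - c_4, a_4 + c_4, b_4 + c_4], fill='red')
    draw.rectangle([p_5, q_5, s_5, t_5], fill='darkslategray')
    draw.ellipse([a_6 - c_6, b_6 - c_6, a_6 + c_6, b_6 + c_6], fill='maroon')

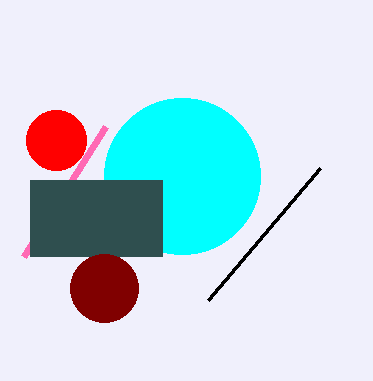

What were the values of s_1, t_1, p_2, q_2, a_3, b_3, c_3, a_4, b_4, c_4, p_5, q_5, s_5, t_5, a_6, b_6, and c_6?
s_1 = 106; t_1 = 126; p_2 = 320; q_2 = 168; a_3 = 182; b_3 = 176; c_3 = 78; a_4 = 56; b_4 = 140; c_4 = 30; p_5 = 30; q_5 = 180; s_5 = 162; t_5 = 256; a_6 = 104; b_6 = 288; c_6 = 34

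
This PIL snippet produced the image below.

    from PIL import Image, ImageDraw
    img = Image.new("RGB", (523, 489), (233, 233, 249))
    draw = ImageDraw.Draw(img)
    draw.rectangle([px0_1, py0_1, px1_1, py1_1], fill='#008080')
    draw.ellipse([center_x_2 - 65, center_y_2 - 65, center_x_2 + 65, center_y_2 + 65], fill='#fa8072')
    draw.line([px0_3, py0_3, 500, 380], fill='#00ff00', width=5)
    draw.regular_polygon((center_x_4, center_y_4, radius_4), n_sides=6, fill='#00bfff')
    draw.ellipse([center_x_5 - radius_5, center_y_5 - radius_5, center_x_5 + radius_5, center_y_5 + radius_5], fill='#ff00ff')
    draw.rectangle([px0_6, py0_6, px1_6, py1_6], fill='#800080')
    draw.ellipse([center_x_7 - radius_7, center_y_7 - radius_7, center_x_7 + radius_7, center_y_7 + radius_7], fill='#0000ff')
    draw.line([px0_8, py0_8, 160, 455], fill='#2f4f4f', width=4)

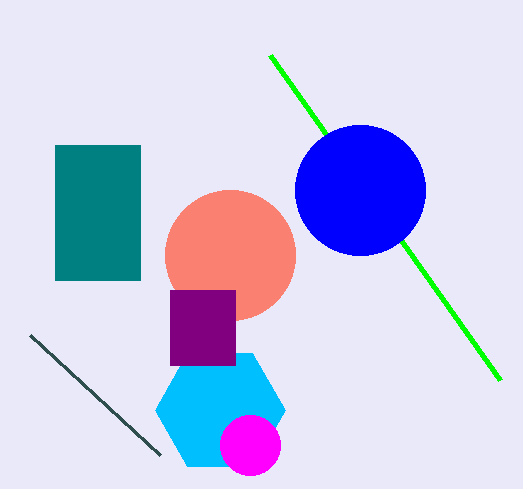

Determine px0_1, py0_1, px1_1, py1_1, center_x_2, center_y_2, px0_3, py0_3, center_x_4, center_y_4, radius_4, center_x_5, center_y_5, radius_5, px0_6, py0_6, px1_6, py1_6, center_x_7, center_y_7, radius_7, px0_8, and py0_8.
px0_1 = 55
py0_1 = 145
px1_1 = 140
py1_1 = 280
center_x_2 = 230
center_y_2 = 255
px0_3 = 270
py0_3 = 55
center_x_4 = 220
center_y_4 = 410
radius_4 = 65
center_x_5 = 250
center_y_5 = 445
radius_5 = 30
px0_6 = 170
py0_6 = 290
px1_6 = 235
py1_6 = 365
center_x_7 = 360
center_y_7 = 190
radius_7 = 65
px0_8 = 30
py0_8 = 335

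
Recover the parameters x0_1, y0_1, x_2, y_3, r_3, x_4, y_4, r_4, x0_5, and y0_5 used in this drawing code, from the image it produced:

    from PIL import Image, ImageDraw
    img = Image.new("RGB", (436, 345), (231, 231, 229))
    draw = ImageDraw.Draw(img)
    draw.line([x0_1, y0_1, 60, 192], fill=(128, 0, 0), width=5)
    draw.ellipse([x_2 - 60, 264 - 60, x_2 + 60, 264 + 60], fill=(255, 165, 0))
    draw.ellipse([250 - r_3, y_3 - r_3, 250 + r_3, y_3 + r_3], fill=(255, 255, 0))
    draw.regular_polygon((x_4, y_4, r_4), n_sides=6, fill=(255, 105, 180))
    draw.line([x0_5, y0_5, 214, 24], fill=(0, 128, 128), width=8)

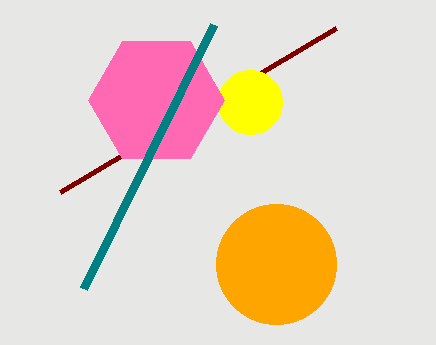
x0_1 = 336; y0_1 = 28; x_2 = 276; y_3 = 102; r_3 = 32; x_4 = 156; y_4 = 100; r_4 = 68; x0_5 = 84; y0_5 = 288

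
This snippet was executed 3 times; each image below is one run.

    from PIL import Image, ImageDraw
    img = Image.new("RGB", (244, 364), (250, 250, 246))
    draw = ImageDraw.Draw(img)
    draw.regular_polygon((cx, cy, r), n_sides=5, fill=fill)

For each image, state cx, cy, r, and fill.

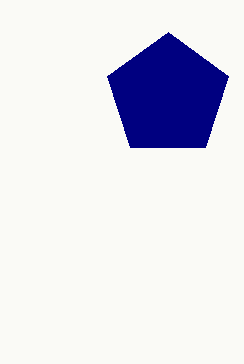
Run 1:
cx = 168, cy = 96, r = 64, fill = 'navy'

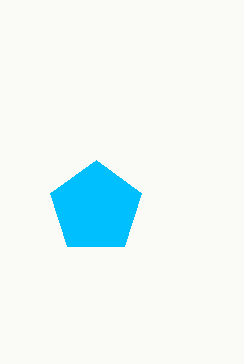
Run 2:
cx = 96; cy = 208; r = 48; fill = 'deepskyblue'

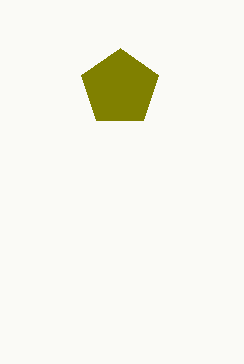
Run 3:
cx = 120, cy = 88, r = 40, fill = 'olive'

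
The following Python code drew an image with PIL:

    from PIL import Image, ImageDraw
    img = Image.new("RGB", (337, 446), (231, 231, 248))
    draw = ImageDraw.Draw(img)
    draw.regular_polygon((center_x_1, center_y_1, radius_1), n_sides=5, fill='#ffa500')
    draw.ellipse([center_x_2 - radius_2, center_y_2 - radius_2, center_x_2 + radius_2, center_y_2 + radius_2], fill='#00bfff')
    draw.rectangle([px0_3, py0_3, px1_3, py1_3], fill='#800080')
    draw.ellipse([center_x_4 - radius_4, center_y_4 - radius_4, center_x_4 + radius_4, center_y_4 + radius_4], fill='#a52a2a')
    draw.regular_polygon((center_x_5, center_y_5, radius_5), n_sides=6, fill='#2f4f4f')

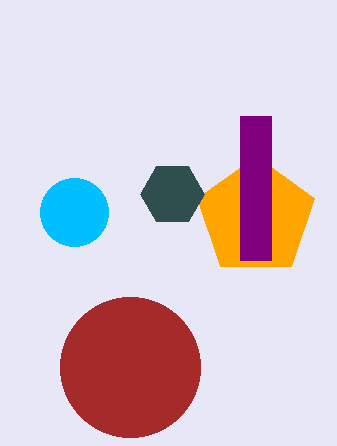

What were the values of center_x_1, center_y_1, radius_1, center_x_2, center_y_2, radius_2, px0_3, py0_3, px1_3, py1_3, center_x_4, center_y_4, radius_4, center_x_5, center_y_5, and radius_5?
center_x_1 = 256, center_y_1 = 217, radius_1 = 61, center_x_2 = 74, center_y_2 = 212, radius_2 = 34, px0_3 = 240, py0_3 = 116, px1_3 = 271, py1_3 = 260, center_x_4 = 130, center_y_4 = 367, radius_4 = 70, center_x_5 = 172, center_y_5 = 194, radius_5 = 32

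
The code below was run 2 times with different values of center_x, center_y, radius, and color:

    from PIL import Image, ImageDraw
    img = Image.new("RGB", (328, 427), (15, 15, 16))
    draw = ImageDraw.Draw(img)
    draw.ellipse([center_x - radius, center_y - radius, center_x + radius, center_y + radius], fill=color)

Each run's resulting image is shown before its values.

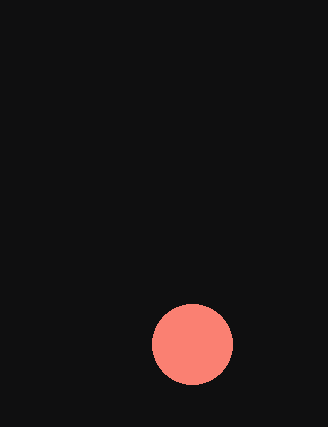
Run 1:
center_x = 192, center_y = 344, radius = 40, color = 'salmon'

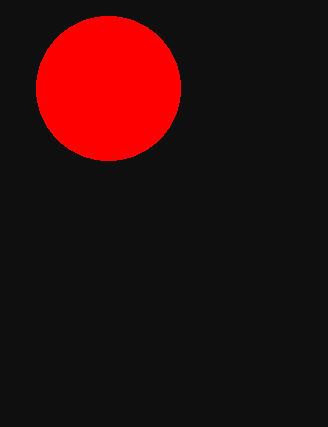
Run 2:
center_x = 108, center_y = 88, radius = 72, color = 'red'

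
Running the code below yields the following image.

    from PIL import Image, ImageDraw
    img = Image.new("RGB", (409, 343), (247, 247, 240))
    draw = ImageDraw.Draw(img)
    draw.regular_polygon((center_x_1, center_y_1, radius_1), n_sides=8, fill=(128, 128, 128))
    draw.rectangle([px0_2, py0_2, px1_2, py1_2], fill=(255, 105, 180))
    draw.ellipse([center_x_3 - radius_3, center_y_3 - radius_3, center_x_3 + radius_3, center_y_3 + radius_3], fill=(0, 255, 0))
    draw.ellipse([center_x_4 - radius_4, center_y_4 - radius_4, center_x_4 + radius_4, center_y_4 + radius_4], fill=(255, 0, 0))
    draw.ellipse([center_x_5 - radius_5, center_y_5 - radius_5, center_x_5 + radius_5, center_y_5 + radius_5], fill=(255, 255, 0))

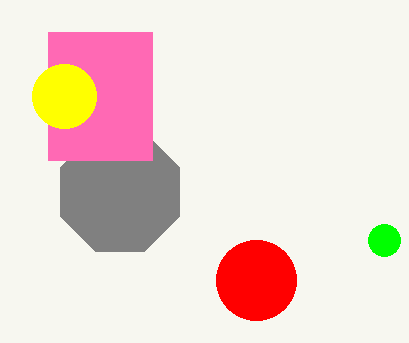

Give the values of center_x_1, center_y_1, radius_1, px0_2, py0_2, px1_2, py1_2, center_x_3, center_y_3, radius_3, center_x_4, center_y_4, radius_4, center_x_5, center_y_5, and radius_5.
center_x_1 = 120; center_y_1 = 192; radius_1 = 64; px0_2 = 48; py0_2 = 32; px1_2 = 152; py1_2 = 160; center_x_3 = 384; center_y_3 = 240; radius_3 = 16; center_x_4 = 256; center_y_4 = 280; radius_4 = 40; center_x_5 = 64; center_y_5 = 96; radius_5 = 32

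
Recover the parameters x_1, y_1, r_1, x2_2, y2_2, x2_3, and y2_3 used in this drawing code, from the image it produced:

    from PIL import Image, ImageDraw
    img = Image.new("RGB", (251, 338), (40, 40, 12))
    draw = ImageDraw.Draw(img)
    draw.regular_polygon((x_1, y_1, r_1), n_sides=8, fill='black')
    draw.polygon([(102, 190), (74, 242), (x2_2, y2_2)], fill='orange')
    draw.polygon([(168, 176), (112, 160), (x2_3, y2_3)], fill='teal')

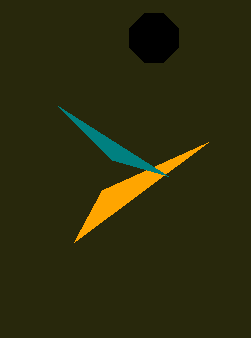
x_1 = 154; y_1 = 38; r_1 = 26; x2_2 = 208; y2_2 = 142; x2_3 = 58; y2_3 = 106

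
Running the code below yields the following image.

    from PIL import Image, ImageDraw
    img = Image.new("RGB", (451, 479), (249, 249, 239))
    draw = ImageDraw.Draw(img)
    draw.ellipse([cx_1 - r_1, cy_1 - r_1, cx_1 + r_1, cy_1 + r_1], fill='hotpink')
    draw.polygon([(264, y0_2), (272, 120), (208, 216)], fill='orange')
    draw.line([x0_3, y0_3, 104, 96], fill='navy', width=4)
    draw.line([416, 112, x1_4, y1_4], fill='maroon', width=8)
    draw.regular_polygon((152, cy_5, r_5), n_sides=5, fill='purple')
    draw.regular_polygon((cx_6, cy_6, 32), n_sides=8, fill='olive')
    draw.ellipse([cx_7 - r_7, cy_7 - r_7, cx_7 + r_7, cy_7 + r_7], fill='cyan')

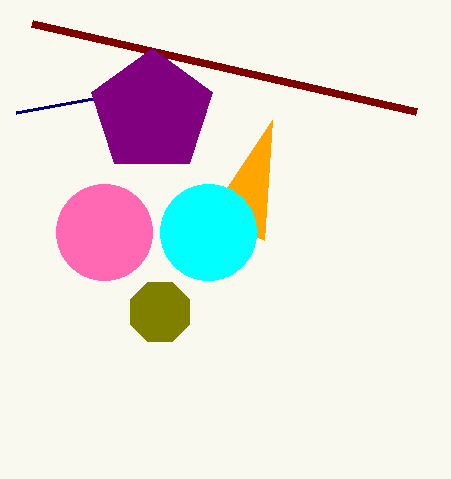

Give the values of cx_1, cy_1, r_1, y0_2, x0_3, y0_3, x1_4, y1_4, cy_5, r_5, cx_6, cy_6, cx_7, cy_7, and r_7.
cx_1 = 104; cy_1 = 232; r_1 = 48; y0_2 = 240; x0_3 = 16; y0_3 = 112; x1_4 = 32; y1_4 = 24; cy_5 = 112; r_5 = 64; cx_6 = 160; cy_6 = 312; cx_7 = 208; cy_7 = 232; r_7 = 48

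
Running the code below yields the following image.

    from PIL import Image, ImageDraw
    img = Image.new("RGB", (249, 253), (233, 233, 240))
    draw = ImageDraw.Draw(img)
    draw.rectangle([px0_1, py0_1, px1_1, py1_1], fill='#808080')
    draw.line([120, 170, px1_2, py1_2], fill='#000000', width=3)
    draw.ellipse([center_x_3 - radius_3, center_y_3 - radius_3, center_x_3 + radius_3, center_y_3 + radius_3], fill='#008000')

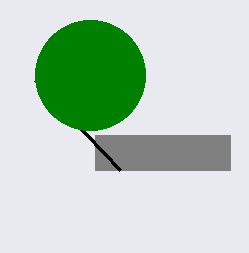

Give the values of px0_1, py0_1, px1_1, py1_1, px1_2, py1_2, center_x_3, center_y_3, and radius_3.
px0_1 = 95; py0_1 = 135; px1_1 = 230; py1_1 = 170; px1_2 = 35; py1_2 = 80; center_x_3 = 90; center_y_3 = 75; radius_3 = 55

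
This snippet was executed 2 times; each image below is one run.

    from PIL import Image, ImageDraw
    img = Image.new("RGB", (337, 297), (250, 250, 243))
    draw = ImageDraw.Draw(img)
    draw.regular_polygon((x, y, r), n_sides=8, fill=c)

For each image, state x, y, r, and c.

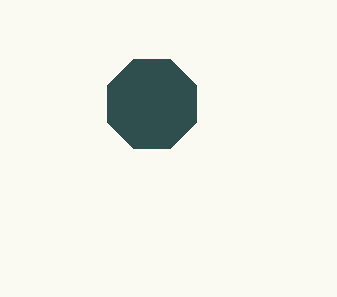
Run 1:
x = 152; y = 104; r = 48; c = 'darkslategray'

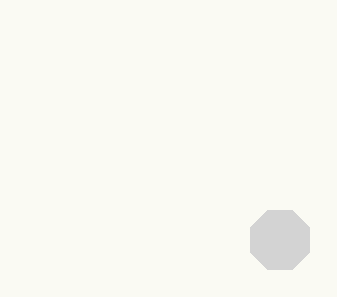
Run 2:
x = 280; y = 240; r = 32; c = 'lightgray'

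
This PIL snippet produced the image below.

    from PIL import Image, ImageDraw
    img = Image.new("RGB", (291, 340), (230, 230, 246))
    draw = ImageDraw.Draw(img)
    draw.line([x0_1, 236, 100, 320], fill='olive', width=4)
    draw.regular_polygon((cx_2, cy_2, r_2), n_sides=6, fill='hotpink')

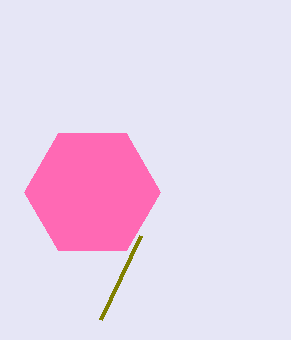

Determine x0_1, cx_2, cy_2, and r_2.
x0_1 = 140; cx_2 = 92; cy_2 = 192; r_2 = 68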